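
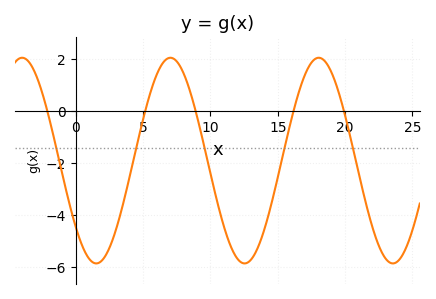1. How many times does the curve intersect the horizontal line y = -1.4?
5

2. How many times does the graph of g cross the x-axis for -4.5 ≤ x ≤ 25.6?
5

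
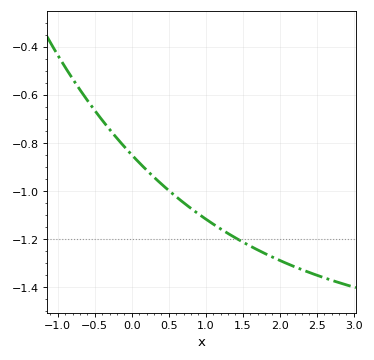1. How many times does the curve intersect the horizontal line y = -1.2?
1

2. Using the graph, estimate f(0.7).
-1.05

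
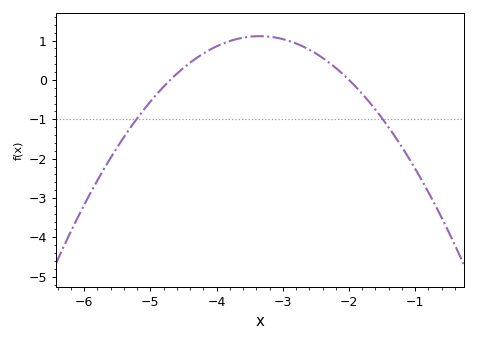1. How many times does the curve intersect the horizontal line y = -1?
2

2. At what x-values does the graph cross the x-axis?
-4.7, -2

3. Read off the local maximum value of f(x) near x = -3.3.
1.1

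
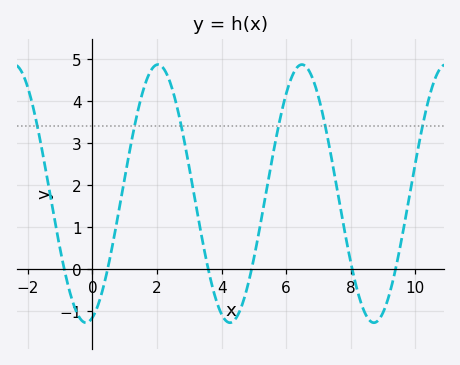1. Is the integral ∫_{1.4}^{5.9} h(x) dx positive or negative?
positive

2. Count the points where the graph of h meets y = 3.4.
6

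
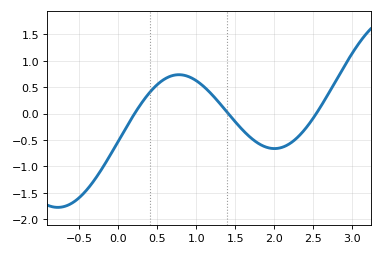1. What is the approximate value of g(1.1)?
0.5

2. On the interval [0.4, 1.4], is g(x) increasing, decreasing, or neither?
neither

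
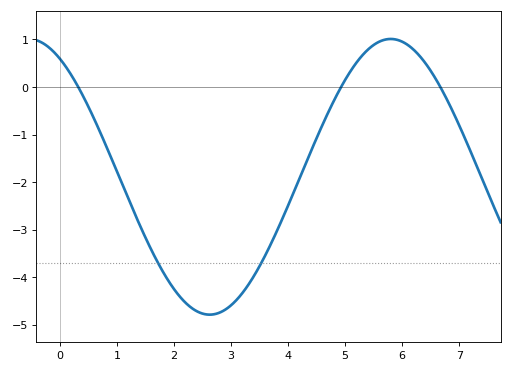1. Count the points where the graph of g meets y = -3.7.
2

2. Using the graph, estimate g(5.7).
0.996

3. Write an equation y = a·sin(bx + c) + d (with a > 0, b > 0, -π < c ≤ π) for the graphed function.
y = 2.9sin(0.99x + 2.11) - 1.89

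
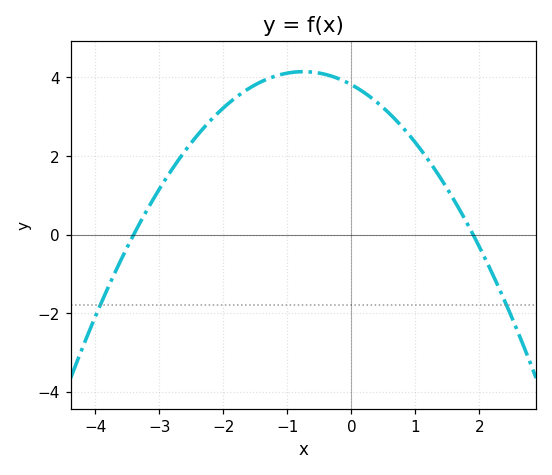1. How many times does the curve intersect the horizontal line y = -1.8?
2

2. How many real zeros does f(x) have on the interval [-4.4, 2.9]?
2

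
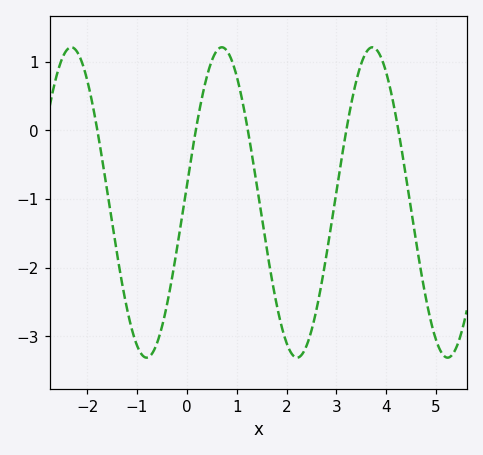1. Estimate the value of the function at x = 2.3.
-3.27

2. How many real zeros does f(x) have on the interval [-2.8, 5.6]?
5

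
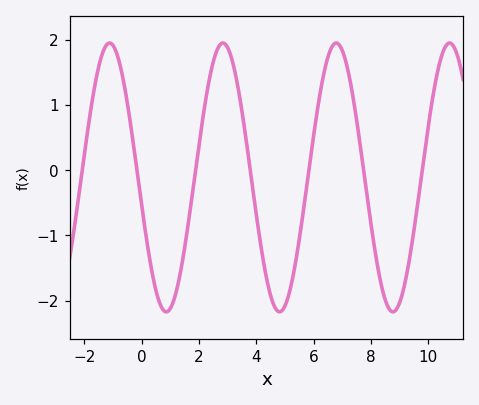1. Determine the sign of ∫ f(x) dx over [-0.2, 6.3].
negative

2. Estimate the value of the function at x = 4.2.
-1.3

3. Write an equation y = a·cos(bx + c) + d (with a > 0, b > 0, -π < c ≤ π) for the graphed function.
y = 2.06cos(1.6x + 1.8) - 0.11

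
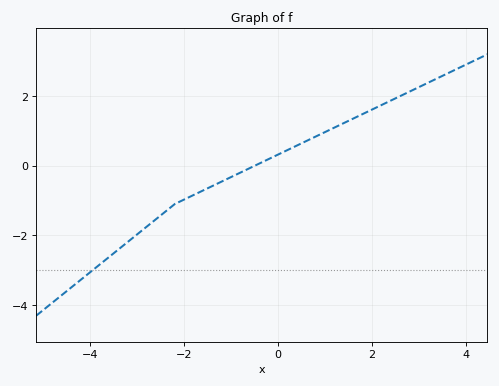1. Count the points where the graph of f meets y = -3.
1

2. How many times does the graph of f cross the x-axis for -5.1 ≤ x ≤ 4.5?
1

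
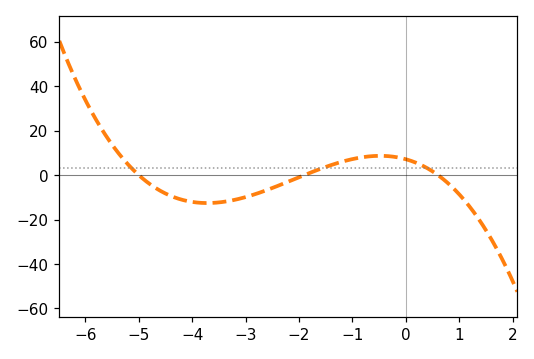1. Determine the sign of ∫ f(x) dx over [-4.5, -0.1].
negative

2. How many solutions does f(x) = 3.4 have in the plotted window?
3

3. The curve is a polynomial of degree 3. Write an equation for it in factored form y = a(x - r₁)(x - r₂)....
y = -1.25(x + 5)(x + 1.9)(x - 0.6)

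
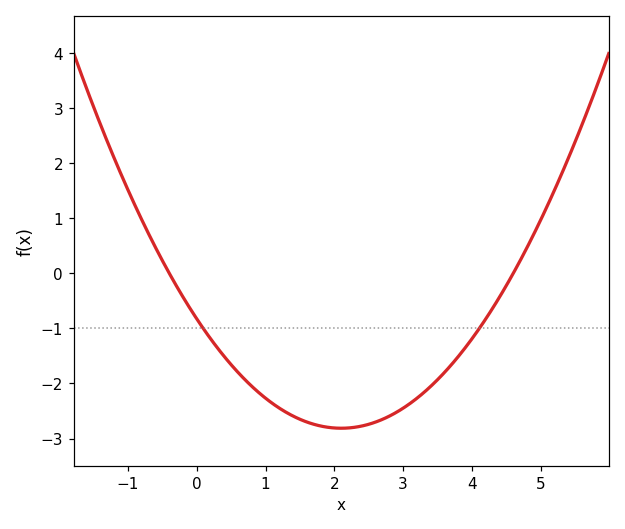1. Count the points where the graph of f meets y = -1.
2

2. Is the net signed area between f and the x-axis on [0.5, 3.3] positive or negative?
negative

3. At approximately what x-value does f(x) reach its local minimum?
2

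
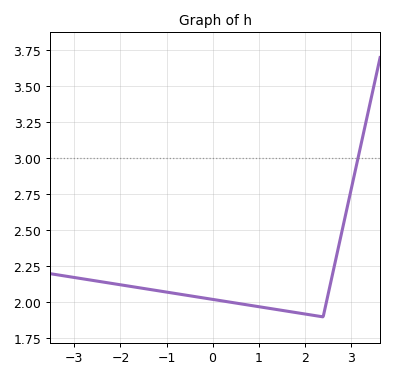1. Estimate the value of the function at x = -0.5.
2.05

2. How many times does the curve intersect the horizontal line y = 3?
1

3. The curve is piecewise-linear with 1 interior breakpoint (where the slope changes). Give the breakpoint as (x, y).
(2.4, 1.9)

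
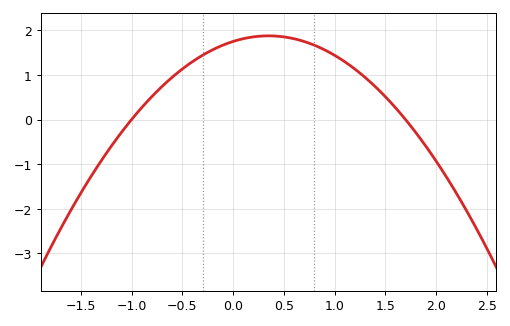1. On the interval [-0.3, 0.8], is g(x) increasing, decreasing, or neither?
neither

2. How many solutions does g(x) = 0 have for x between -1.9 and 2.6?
2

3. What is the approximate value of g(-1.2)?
-0.597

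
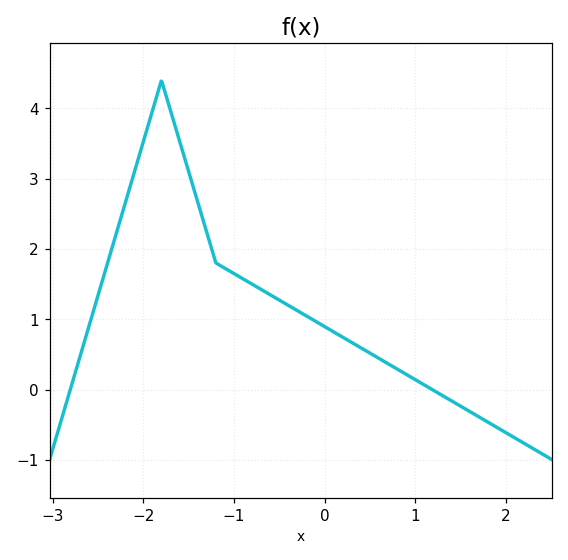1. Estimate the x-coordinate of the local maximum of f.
-1.8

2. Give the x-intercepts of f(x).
-2.8, 1.2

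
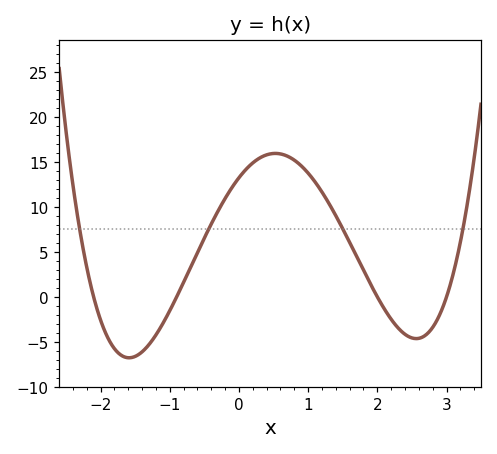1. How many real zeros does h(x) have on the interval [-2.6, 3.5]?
4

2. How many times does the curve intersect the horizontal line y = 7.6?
4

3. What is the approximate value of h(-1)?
-1.5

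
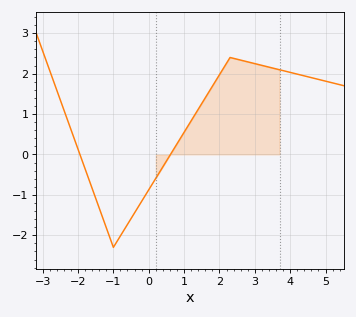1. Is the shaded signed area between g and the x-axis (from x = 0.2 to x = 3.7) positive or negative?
positive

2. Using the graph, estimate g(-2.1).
0.376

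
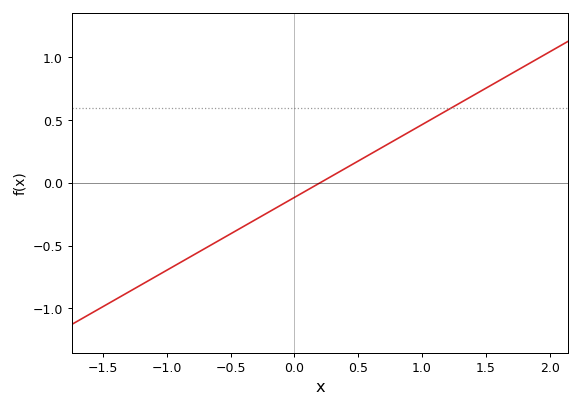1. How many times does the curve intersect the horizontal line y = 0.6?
1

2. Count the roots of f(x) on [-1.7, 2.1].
1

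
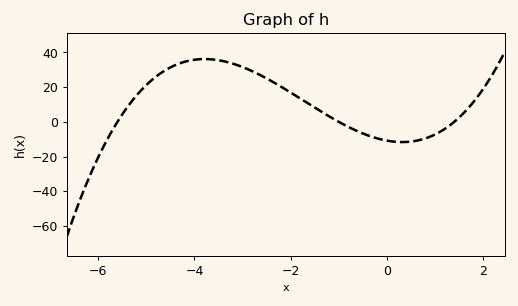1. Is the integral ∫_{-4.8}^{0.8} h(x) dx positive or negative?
positive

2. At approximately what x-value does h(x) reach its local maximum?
-3.79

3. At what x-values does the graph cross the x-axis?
-5.6, -1, 1.4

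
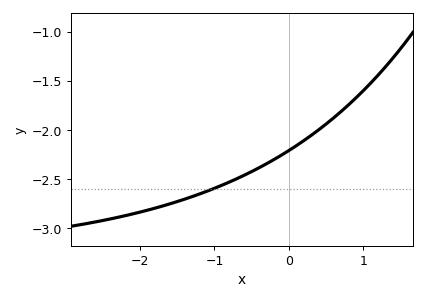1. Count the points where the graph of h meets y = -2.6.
1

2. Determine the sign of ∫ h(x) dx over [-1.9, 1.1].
negative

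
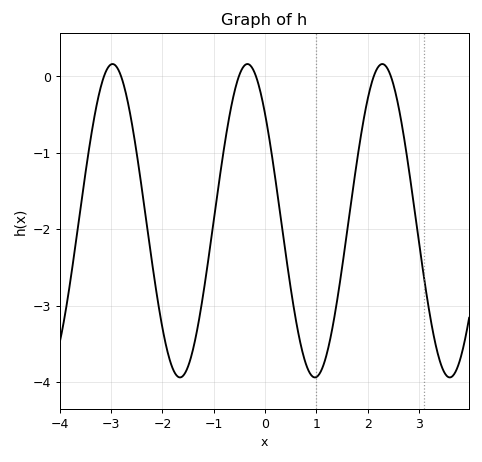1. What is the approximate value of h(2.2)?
0.1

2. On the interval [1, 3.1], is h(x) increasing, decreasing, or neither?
neither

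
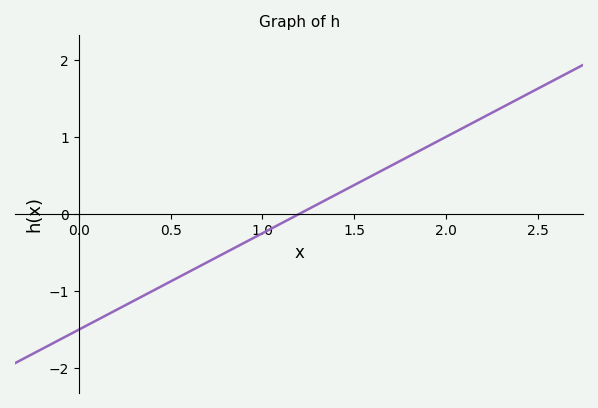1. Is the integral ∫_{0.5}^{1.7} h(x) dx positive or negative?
negative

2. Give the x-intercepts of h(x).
1.2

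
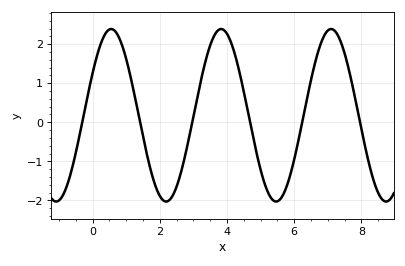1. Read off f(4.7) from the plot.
-0.061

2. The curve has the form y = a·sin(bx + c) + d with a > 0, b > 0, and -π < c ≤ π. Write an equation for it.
y = 2.21sin(1.92x + 0.51) + 0.18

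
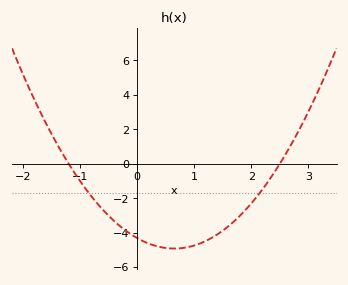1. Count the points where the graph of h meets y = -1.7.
2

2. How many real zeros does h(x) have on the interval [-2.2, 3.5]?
2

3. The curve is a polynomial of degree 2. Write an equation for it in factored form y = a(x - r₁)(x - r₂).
y = 1.44(x + 1.2)(x - 2.5)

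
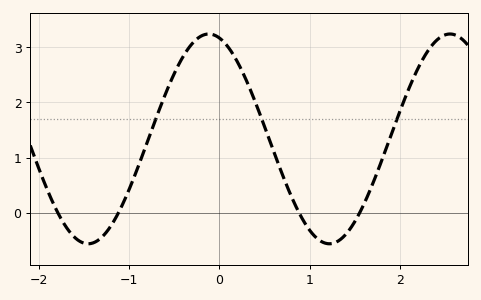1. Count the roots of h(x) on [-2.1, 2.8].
4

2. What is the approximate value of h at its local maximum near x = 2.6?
3.24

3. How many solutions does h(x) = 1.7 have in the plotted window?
3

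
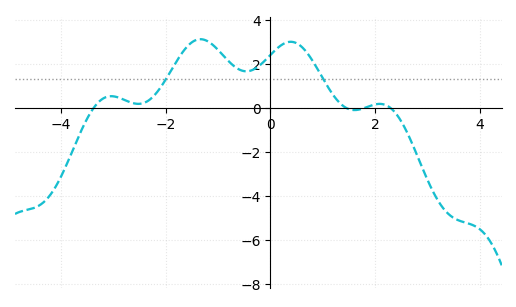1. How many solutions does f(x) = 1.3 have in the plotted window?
2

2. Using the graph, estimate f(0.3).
2.95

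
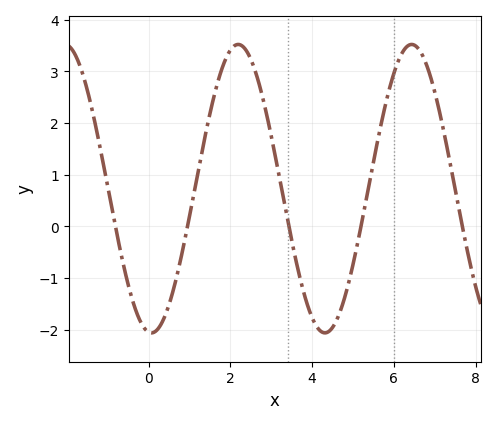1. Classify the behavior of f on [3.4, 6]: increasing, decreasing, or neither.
neither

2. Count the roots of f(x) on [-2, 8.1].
5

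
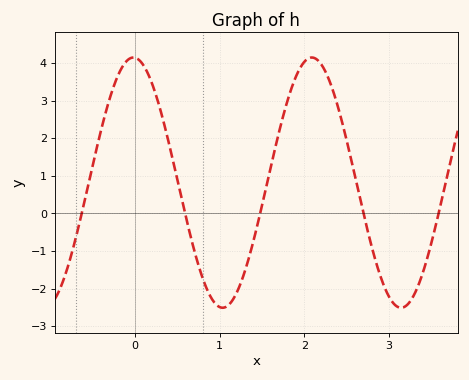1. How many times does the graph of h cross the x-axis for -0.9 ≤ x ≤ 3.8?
5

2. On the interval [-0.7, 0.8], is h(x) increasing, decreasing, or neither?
neither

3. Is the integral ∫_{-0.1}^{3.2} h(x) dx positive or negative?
positive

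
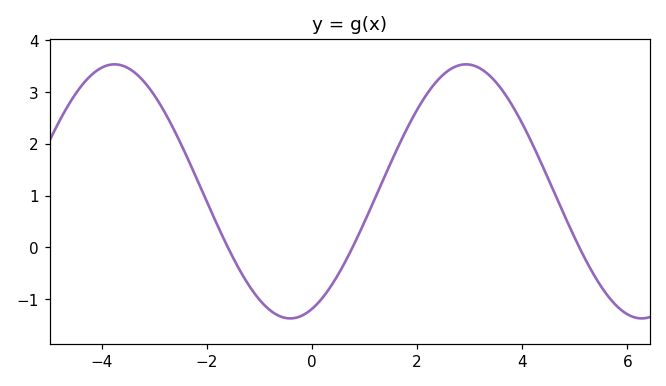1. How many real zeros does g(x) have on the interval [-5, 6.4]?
3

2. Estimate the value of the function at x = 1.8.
2.3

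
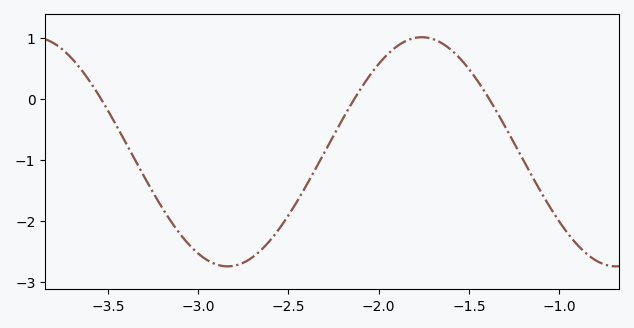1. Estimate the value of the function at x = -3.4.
-0.7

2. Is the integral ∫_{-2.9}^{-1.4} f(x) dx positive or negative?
negative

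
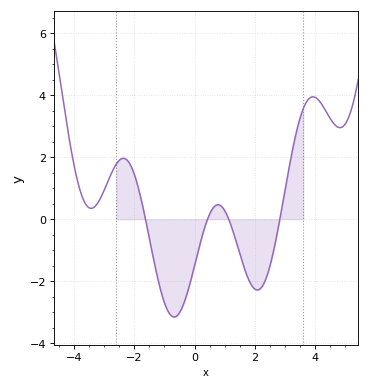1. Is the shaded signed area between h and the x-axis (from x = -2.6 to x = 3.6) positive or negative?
negative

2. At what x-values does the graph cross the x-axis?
-1.63, 0.426, 1.13, 2.82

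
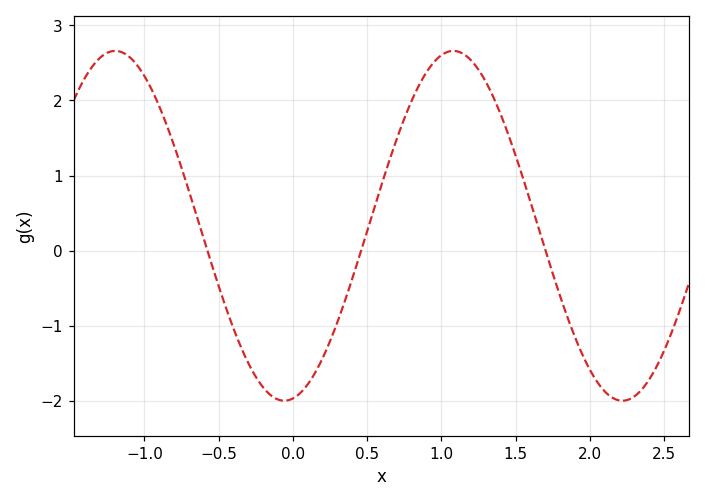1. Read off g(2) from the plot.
-1.59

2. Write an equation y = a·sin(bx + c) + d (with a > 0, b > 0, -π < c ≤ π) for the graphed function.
y = 2.33sin(2.76x - 1.41) + 0.33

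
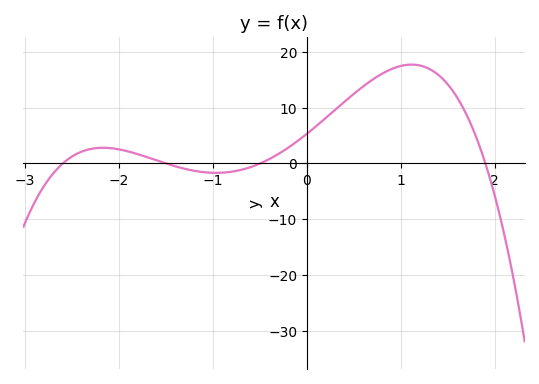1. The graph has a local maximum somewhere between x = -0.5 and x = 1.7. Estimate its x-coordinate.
1.11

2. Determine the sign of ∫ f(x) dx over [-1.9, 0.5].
positive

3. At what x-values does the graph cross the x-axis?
-2.6, -1.5, -0.5, 1.9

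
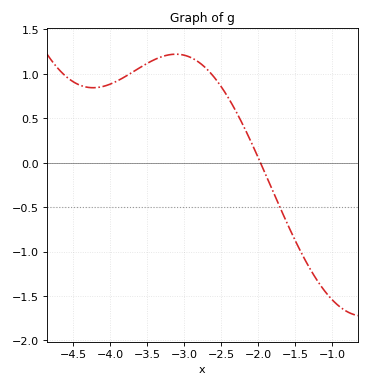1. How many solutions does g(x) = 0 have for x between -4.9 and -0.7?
1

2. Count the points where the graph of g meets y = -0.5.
1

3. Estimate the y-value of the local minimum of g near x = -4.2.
0.843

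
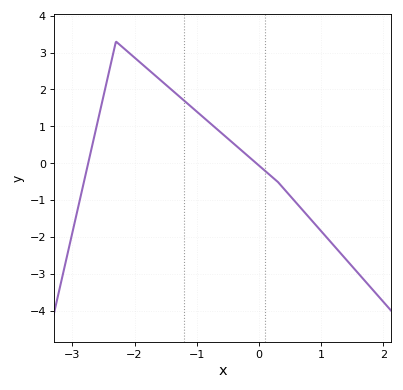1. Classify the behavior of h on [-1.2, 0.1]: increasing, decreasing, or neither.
decreasing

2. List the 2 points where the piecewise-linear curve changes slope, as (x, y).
(-2.3, 3.3); (0.3, -0.5)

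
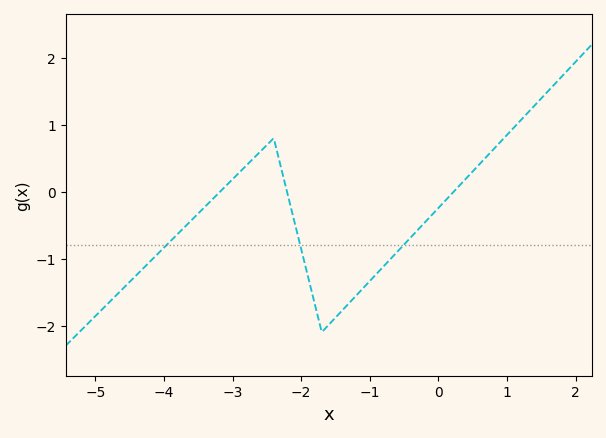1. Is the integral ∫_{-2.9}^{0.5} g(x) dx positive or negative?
negative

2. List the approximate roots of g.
-3.18, -2.21, 0.224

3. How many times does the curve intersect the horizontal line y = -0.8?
3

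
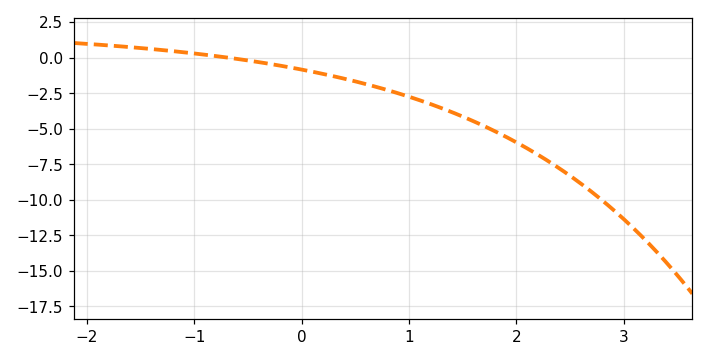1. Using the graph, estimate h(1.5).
-4.16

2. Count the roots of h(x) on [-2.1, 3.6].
1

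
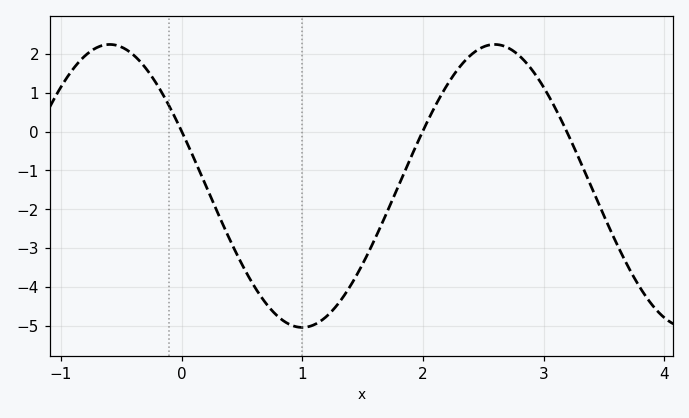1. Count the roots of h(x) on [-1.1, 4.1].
3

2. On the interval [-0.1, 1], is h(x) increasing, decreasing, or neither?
decreasing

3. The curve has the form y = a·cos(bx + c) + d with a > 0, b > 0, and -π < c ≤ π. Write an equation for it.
y = 3.64cos(2x + 1.2) - 1.4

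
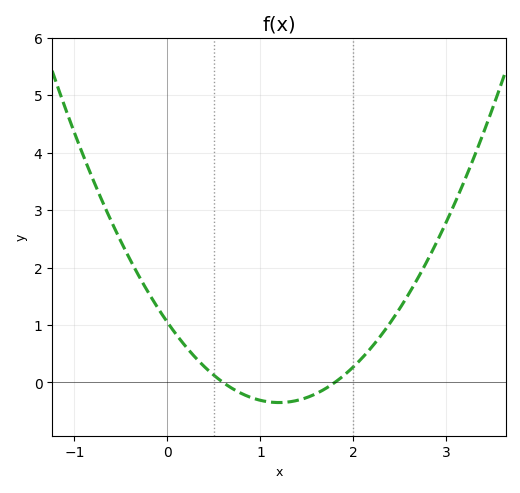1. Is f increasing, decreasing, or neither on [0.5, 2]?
neither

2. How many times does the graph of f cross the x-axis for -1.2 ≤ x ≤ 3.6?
2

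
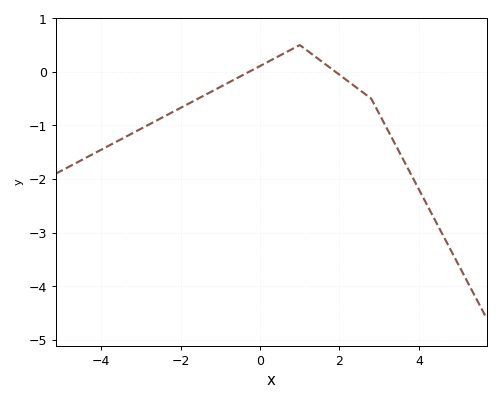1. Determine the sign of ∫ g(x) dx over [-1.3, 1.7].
positive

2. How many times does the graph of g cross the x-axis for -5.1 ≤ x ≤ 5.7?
2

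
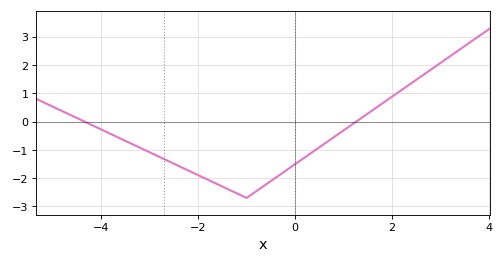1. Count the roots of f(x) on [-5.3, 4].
2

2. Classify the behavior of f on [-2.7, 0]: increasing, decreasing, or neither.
neither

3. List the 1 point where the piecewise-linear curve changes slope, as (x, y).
(-1, -2.7)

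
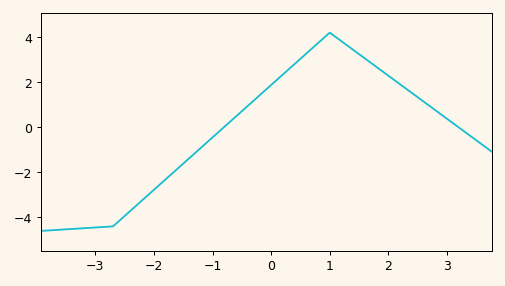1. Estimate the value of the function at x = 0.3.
2.57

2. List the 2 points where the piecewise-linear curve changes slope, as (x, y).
(-2.7, -4.4); (1, 4.2)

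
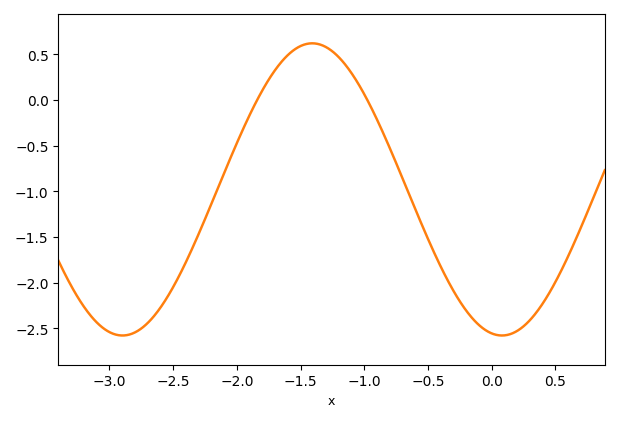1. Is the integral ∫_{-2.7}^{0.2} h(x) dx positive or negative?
negative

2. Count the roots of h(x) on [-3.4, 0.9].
2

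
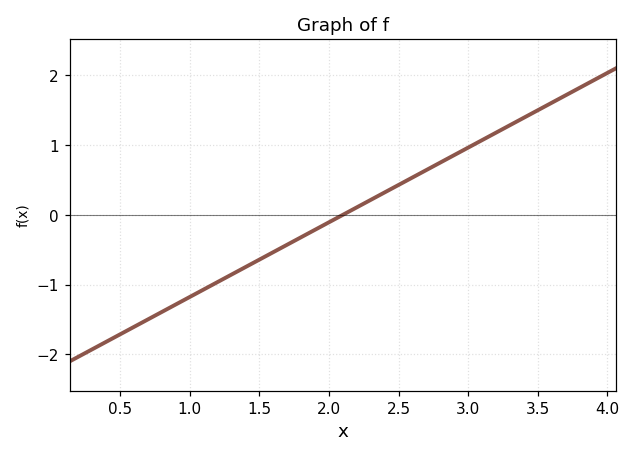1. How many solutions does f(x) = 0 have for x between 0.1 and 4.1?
1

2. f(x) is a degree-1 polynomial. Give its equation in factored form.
y = 1.07(x - 2.1)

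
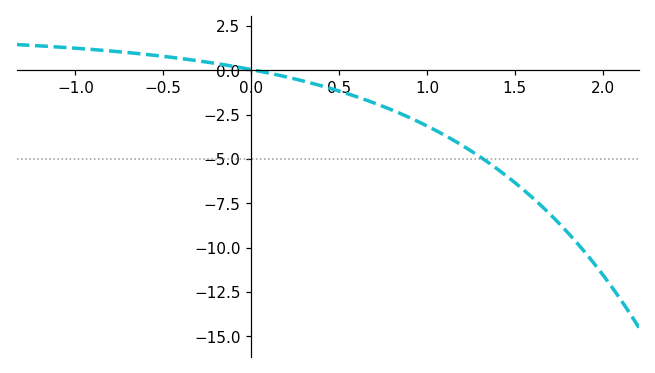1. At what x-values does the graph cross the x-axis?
0.05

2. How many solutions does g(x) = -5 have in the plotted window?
1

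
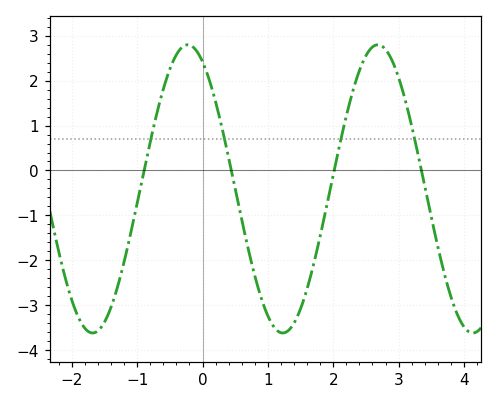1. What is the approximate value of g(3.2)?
1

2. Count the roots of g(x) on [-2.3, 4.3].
4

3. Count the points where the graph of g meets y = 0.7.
4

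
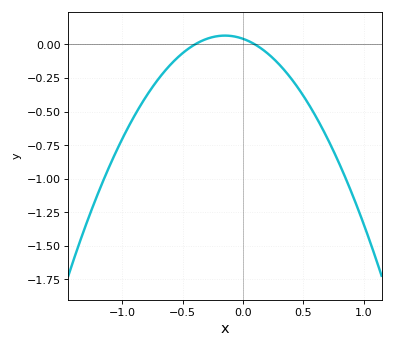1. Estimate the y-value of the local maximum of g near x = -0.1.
0.066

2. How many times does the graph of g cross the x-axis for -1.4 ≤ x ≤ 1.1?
2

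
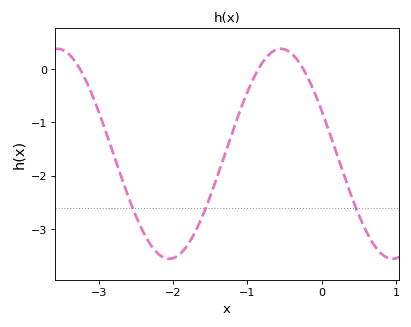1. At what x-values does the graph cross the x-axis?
-3.3, -0.9, -0.2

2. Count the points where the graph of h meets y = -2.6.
3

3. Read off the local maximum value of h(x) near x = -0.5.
0.4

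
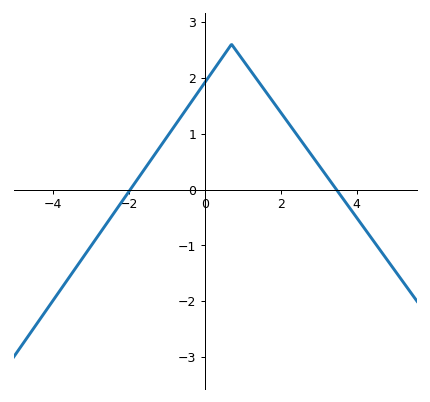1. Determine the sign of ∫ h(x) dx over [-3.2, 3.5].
positive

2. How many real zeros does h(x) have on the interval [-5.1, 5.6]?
2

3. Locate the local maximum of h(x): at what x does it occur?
0.6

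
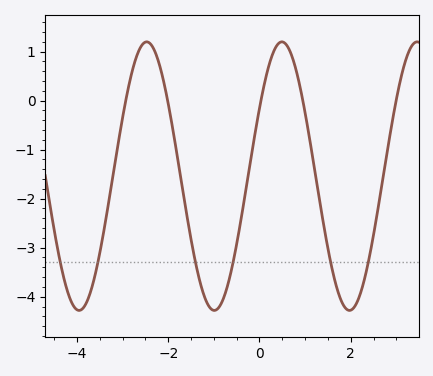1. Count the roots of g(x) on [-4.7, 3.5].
5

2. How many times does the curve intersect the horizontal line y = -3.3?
6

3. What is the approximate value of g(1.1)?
-0.782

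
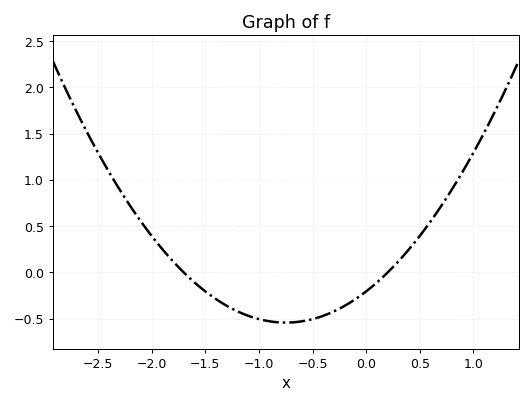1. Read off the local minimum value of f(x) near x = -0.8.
-0.55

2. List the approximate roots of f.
-1.7, 0.2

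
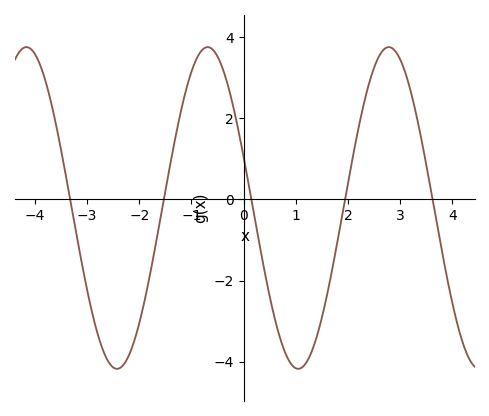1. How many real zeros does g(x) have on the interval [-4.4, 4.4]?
5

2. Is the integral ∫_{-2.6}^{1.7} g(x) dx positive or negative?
negative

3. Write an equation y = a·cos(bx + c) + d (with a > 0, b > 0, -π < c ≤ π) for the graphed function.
y = 3.96cos(1.81x + 1.25) - 0.21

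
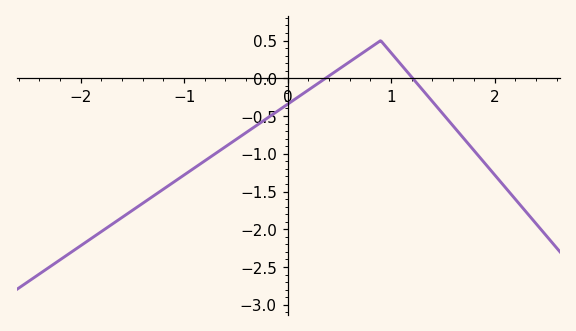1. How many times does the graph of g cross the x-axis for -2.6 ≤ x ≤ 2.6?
2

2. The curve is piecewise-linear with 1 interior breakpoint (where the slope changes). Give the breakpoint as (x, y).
(0.9, 0.5)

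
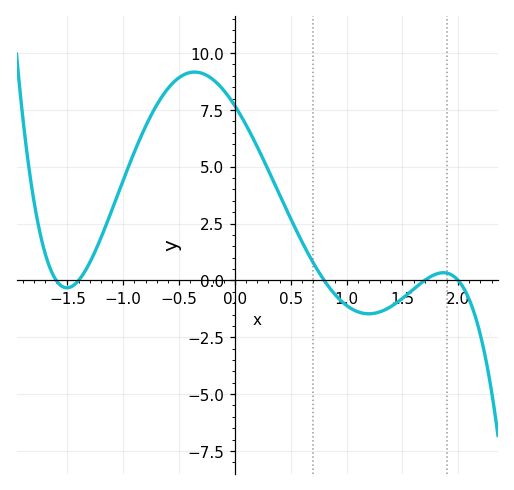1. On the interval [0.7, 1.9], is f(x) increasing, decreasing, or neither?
neither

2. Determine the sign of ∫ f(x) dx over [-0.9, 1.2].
positive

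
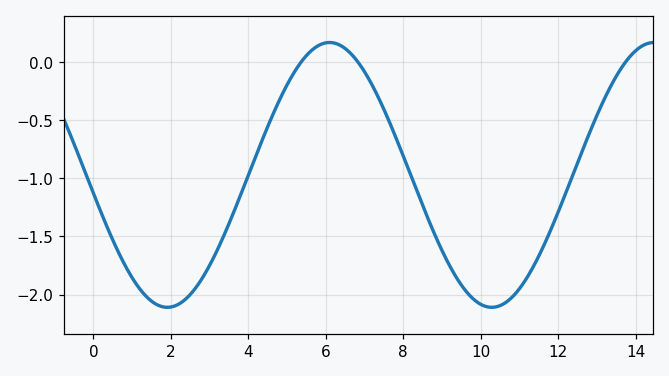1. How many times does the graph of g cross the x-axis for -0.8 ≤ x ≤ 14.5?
3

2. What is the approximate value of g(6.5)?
0.1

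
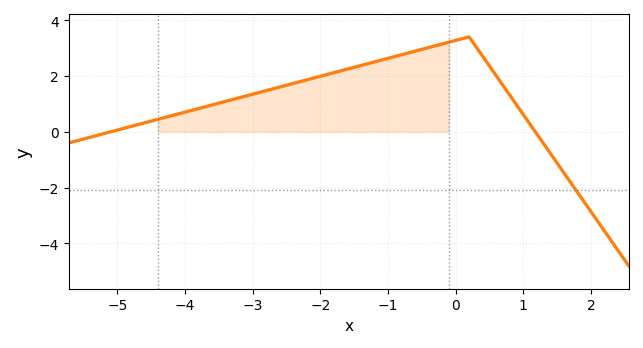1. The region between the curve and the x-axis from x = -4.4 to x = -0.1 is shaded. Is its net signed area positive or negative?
positive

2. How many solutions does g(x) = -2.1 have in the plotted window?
1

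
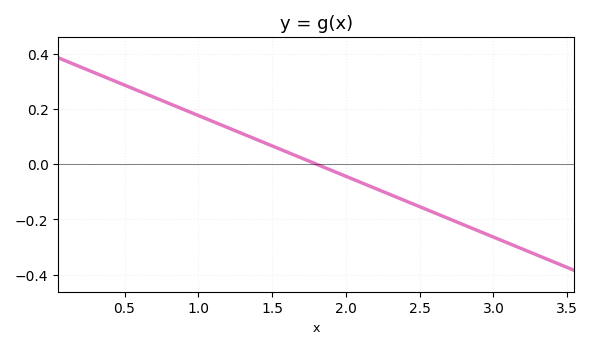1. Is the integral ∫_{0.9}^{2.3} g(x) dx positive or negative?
positive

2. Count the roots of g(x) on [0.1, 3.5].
1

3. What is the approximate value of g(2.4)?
-0.14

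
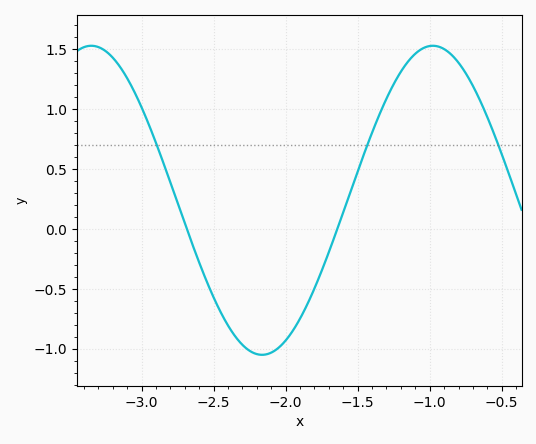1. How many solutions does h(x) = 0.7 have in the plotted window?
3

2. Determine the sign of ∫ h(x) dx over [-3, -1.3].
negative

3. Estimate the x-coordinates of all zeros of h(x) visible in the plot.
-2.7, -1.65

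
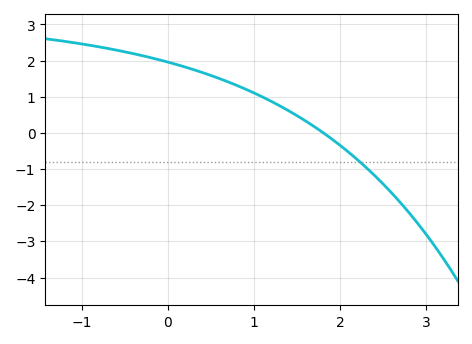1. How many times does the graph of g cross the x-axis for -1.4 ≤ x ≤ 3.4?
1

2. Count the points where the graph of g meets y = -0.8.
1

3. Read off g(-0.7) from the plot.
2.34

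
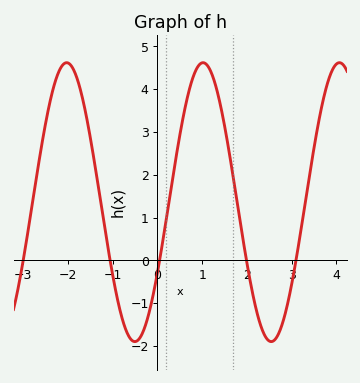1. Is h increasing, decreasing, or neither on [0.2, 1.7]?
neither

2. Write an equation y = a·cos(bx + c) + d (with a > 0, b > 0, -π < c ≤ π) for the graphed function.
y = 3.26cos(2.06x - 2.1) + 1.36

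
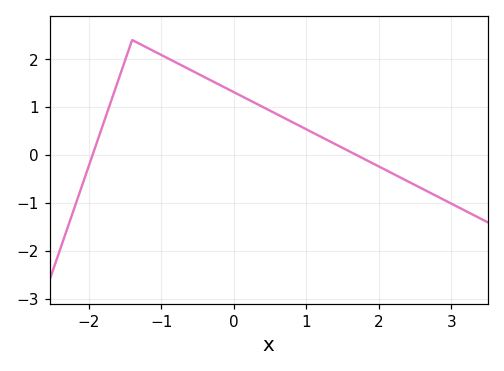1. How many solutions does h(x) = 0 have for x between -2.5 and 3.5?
2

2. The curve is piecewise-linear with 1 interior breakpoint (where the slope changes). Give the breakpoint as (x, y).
(-1.4, 2.4)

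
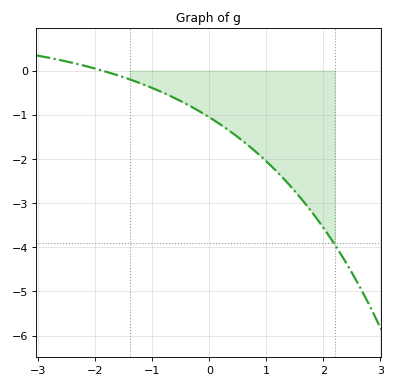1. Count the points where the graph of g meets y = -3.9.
1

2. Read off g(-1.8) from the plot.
0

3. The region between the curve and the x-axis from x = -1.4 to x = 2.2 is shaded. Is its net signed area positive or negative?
negative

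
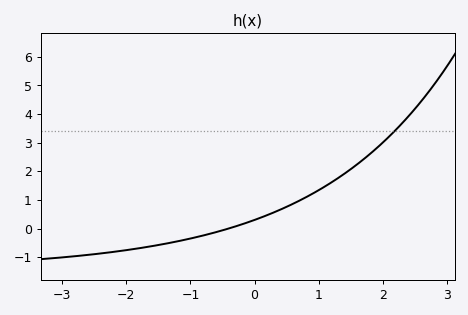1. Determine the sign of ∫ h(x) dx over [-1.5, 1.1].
positive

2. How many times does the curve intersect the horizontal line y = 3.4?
1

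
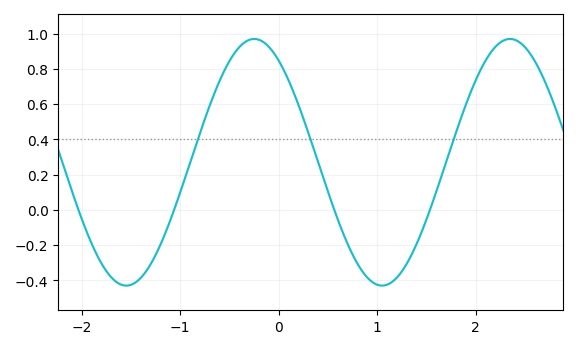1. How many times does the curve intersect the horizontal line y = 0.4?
3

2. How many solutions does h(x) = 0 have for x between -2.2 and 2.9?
4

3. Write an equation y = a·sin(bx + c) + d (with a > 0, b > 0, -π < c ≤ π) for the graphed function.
y = 0.7sin(2.42x + 2.17) + 0.27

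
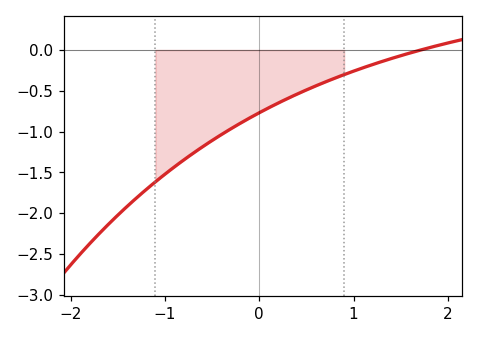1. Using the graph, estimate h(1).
-0.25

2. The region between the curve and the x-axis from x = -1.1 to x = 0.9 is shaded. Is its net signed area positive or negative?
negative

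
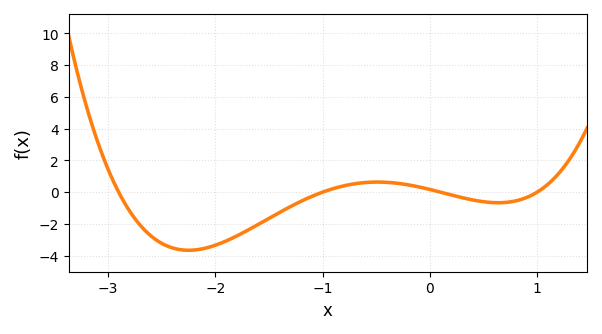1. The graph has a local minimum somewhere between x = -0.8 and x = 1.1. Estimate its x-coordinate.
0.637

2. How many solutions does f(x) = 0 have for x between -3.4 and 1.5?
4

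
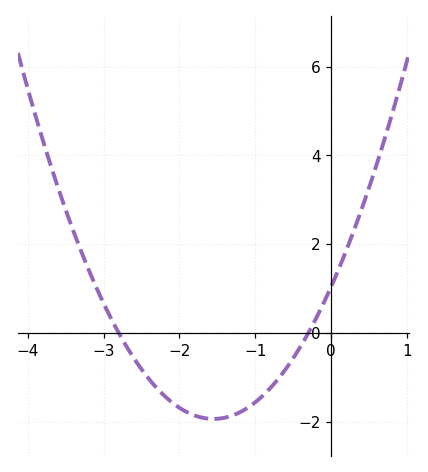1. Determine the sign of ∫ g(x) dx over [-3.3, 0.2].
negative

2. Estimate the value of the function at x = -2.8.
0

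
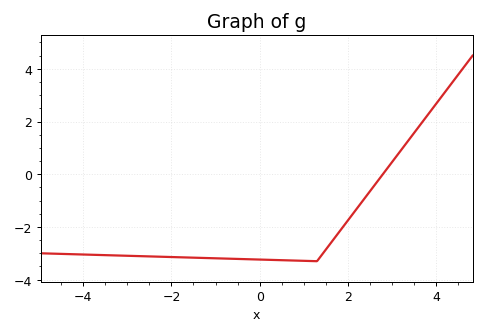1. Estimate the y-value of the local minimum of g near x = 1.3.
-3.3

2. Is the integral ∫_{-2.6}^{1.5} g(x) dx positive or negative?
negative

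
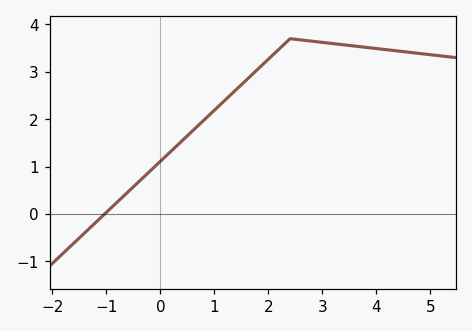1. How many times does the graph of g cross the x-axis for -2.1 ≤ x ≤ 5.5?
1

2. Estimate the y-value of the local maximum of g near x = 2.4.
3.7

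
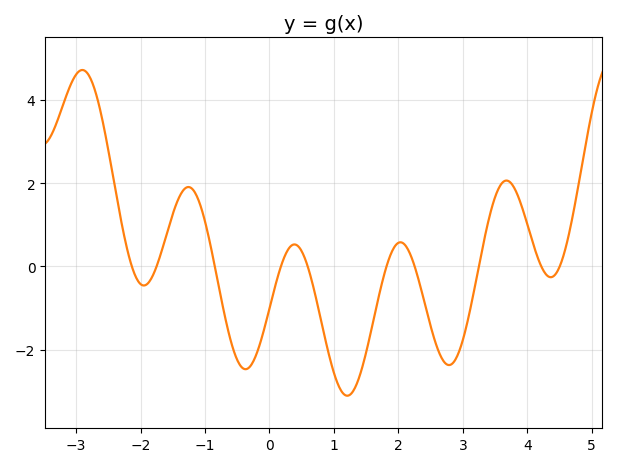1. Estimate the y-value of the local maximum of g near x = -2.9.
4.72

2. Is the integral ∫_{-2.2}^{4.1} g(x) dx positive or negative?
negative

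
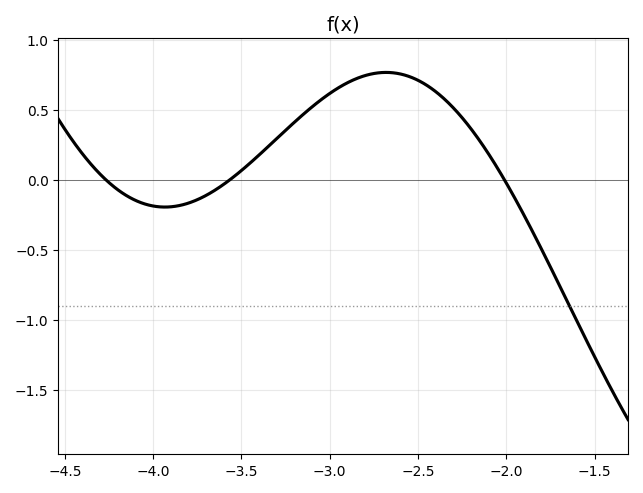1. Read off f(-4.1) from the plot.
-0.148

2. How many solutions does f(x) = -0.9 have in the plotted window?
1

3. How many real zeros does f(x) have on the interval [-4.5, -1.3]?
3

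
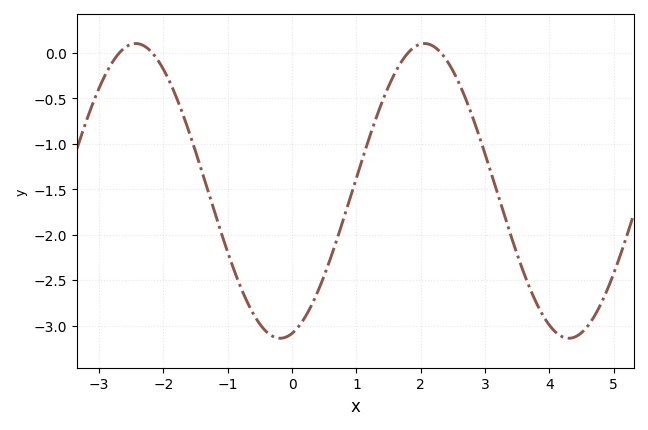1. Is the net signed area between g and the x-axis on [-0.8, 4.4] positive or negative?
negative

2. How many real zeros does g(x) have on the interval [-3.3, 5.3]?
4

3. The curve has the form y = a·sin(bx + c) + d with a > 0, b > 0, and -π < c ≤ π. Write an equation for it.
y = 1.62sin(1.4x - 1.3) - 1.52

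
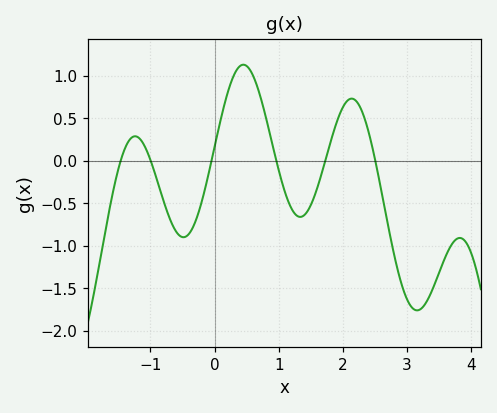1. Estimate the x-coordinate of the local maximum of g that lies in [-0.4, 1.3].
0.4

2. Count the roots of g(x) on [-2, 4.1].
6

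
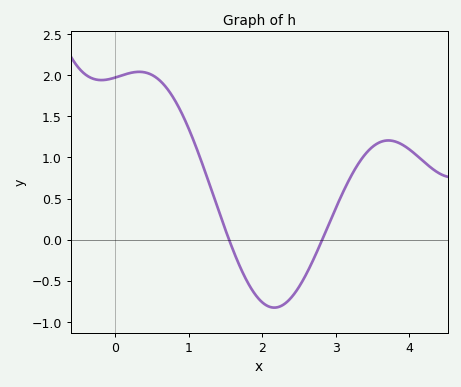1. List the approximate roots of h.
1.55, 2.82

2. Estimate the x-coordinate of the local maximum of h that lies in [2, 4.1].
3.71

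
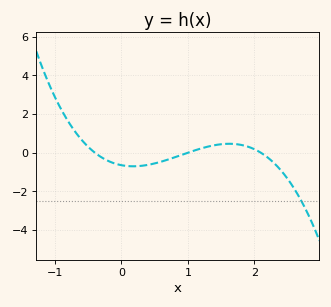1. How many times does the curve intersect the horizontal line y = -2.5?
1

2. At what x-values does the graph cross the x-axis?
-0.4, 1, 2.1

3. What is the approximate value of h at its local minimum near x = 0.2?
-0.703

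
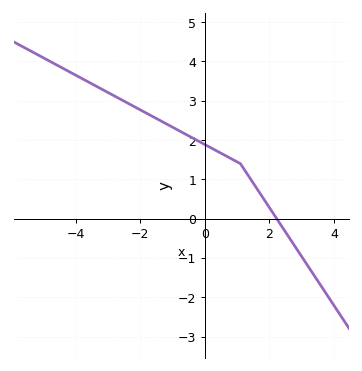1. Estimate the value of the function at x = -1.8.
2.7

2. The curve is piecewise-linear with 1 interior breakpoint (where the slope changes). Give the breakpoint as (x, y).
(1.1, 1.4)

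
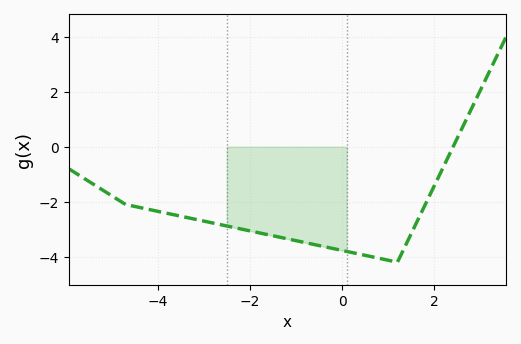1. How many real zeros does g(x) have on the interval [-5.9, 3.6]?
1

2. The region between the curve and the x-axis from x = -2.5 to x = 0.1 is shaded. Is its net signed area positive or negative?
negative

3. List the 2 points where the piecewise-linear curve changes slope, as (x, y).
(-4.7, -2.1); (1.2, -4.2)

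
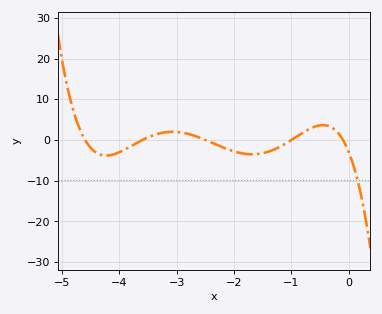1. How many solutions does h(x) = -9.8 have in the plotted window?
1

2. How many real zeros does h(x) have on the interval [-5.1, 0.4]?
5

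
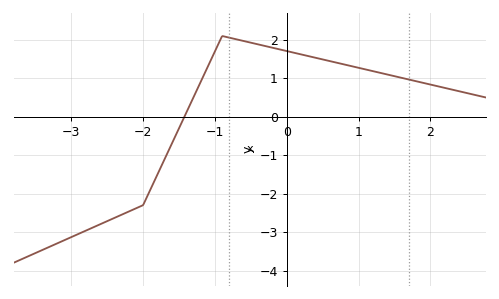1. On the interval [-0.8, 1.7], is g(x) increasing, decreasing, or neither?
decreasing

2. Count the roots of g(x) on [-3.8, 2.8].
1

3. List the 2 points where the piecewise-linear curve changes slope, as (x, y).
(-2, -2.3); (-0.9, 2.1)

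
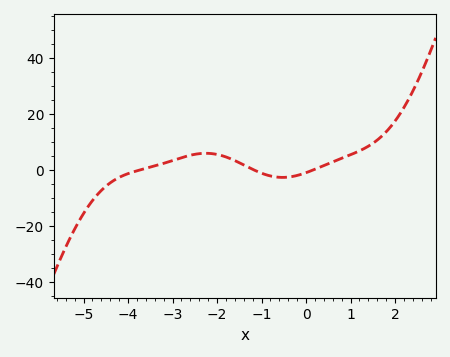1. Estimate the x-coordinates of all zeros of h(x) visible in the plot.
-3.73, -1.17, 0.163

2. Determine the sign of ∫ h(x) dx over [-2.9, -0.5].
positive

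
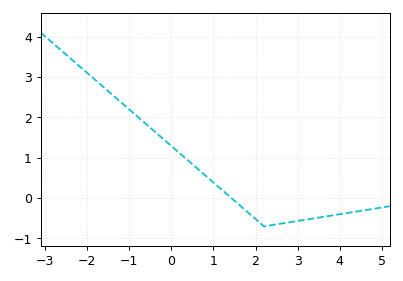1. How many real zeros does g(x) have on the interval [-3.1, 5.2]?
1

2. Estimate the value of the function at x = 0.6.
0.747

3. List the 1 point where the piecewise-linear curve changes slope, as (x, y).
(2.2, -0.7)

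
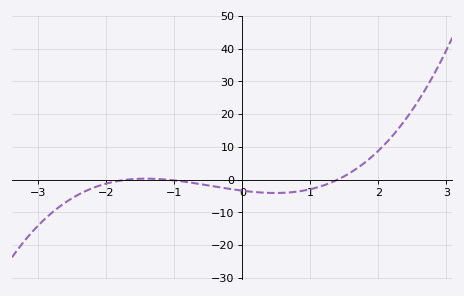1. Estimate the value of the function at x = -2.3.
-3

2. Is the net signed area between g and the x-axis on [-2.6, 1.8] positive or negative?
negative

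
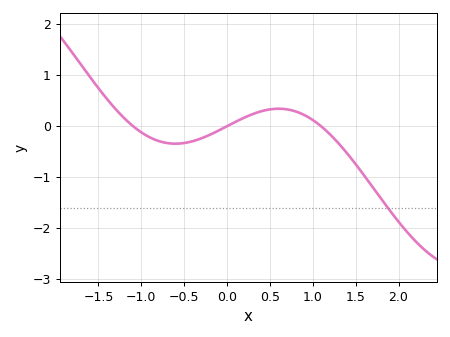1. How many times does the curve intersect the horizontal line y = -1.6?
1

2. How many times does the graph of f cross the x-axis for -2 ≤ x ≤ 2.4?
3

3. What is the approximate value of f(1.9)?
-1.65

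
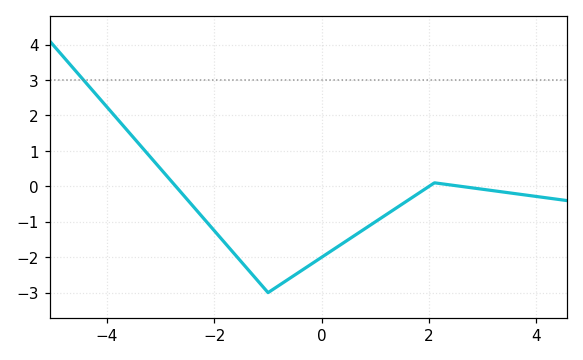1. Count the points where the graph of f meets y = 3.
1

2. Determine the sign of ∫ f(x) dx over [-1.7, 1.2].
negative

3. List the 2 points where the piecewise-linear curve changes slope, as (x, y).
(-1, -3); (2.1, 0.1)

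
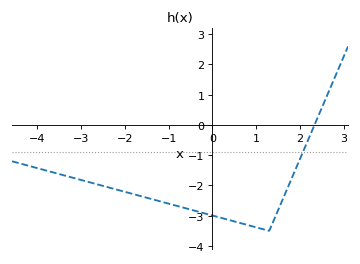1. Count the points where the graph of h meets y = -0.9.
1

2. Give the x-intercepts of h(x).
2.4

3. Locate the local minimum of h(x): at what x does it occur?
1.2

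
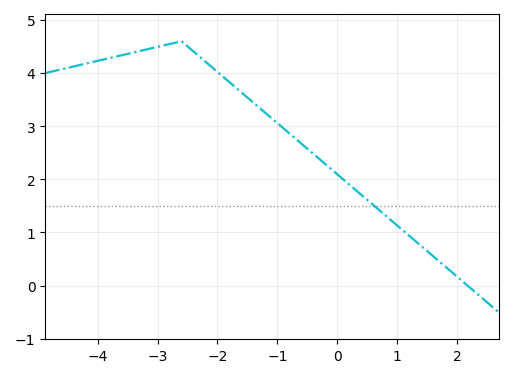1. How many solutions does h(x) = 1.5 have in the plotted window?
1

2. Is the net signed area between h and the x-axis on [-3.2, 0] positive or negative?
positive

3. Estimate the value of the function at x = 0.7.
1.42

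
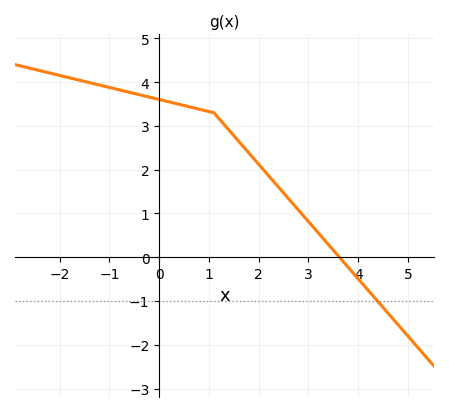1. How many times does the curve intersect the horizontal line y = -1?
1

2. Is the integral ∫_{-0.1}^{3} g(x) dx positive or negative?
positive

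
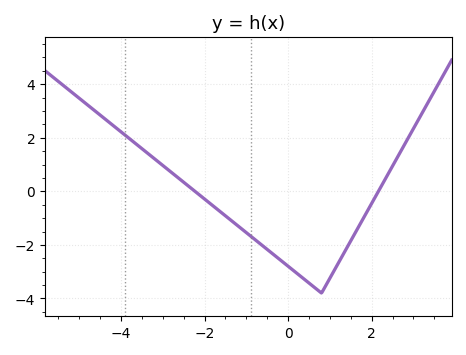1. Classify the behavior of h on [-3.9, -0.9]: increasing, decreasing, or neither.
decreasing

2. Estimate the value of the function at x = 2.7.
1.6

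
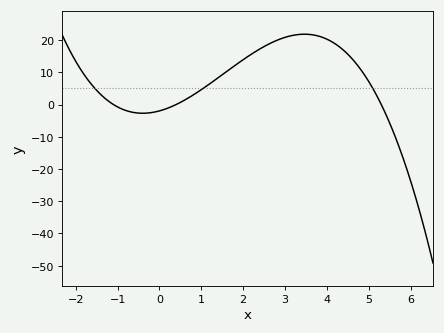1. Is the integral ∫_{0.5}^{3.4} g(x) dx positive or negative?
positive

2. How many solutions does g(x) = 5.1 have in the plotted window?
3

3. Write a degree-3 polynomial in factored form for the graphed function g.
y = -0.85(x + 1.1)(x - 0.4)(x - 5.3)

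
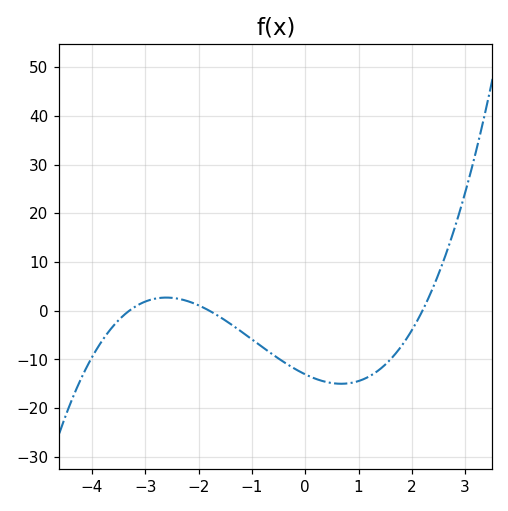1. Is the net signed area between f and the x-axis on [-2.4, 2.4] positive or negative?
negative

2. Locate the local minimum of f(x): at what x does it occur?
0.6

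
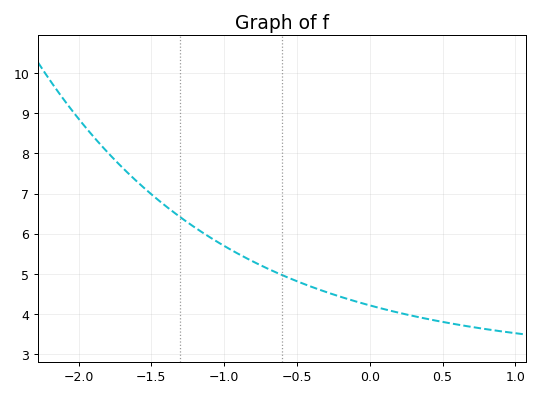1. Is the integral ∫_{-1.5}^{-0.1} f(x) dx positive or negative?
positive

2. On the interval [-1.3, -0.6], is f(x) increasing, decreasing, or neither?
decreasing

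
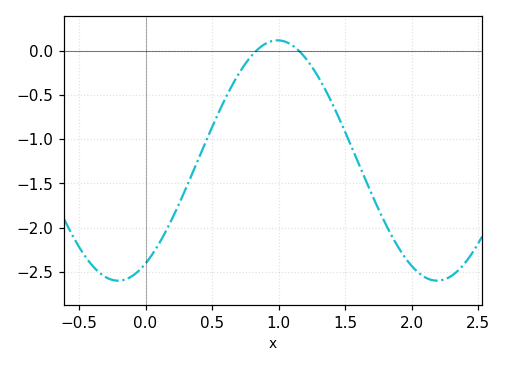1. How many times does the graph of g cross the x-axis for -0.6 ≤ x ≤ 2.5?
2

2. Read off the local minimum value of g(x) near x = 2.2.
-2.6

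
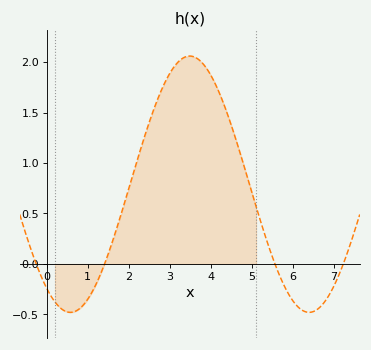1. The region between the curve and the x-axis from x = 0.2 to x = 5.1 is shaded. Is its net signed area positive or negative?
positive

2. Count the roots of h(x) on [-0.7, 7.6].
4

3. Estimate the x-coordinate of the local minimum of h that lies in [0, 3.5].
0.575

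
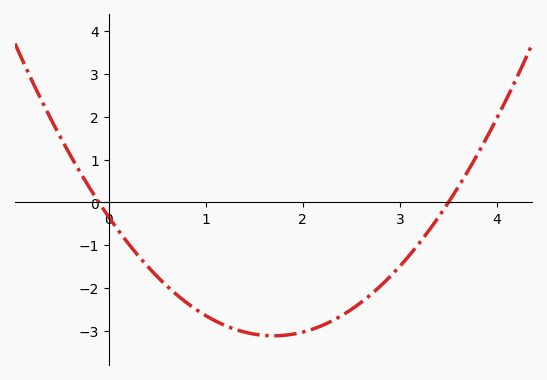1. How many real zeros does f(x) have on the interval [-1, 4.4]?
2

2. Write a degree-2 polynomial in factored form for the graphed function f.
y = 0.96(x + 0.1)(x - 3.5)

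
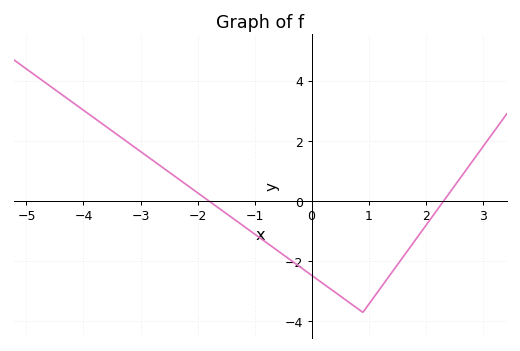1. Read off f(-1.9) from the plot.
0.139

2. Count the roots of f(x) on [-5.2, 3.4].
2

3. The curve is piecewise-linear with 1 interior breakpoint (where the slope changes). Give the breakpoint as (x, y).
(0.9, -3.7)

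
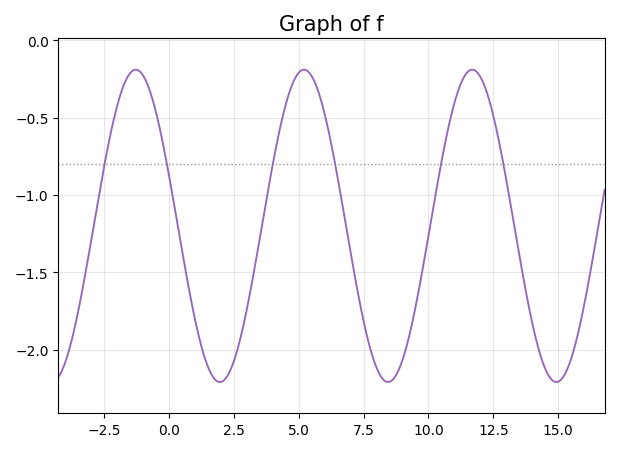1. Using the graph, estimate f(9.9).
-1.35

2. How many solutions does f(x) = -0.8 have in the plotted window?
6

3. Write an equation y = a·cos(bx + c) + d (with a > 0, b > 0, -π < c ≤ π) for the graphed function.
y = 1.01cos(0.97x + 1.2) - 1.2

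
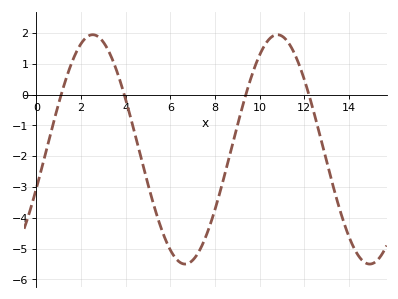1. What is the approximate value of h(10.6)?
1.9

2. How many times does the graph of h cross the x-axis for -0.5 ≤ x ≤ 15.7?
4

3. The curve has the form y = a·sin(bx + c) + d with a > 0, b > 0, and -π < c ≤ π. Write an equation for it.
y = 3.72sin(0.76x - 0.35) - 1.78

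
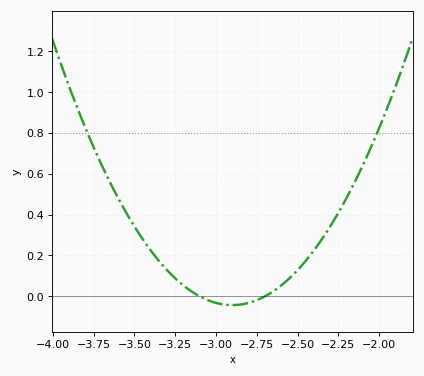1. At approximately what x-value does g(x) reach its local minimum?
-2.9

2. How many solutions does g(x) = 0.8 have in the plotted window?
2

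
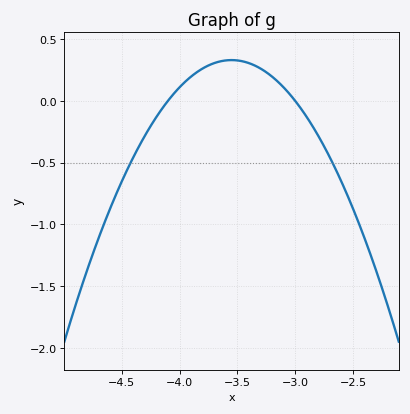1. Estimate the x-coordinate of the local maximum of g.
-3.55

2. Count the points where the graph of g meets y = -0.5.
2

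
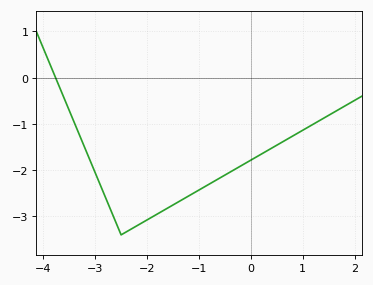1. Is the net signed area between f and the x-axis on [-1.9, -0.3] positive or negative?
negative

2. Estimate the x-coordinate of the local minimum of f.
-2.5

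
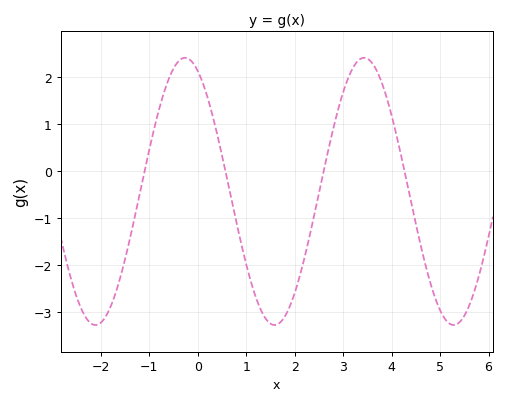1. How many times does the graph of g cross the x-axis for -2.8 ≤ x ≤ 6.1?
4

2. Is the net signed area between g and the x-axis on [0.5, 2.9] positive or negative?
negative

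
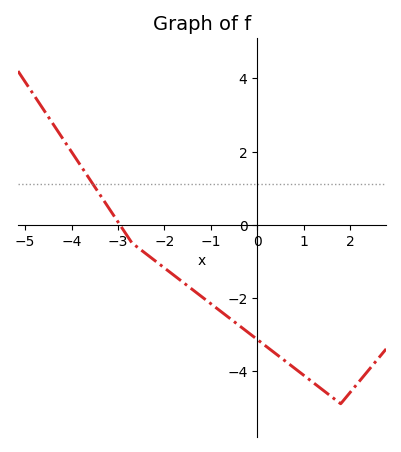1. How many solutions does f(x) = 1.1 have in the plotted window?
1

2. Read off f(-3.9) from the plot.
1.8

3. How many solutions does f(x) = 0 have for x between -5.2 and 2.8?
1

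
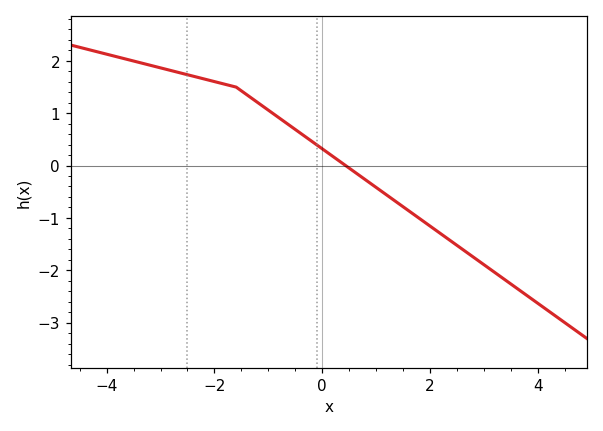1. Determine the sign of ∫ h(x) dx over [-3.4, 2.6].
positive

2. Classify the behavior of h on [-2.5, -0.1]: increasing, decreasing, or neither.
decreasing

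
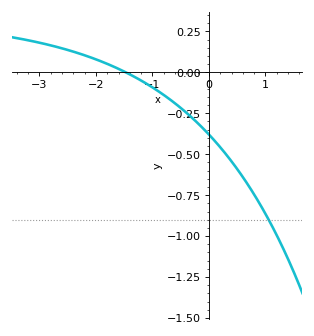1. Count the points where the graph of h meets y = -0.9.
1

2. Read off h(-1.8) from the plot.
0.06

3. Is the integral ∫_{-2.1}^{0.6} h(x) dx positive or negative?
negative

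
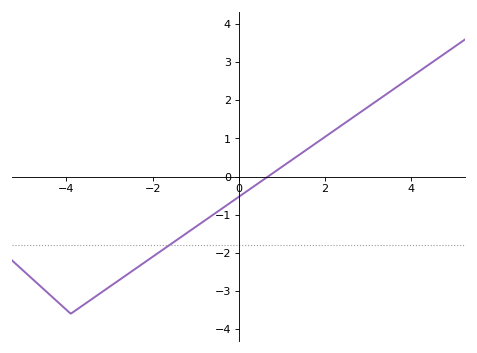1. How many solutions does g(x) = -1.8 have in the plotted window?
1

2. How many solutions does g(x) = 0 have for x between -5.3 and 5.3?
1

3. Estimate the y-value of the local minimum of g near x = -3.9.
-3.6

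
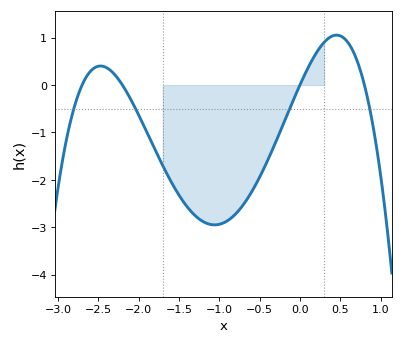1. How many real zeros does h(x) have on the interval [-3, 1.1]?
4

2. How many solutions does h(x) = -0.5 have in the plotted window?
4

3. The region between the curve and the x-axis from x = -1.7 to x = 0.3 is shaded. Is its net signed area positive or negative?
negative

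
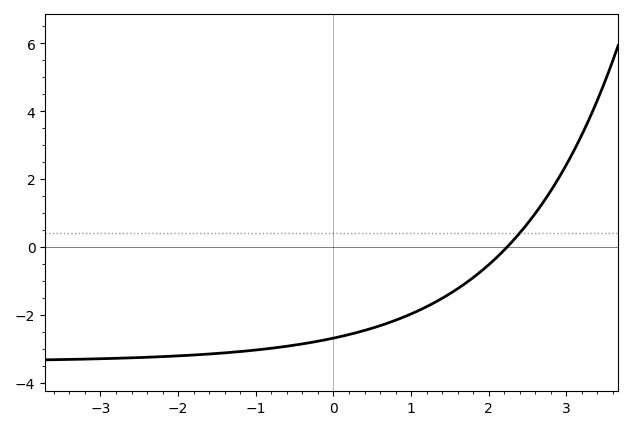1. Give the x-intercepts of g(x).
2.24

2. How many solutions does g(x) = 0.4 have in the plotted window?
1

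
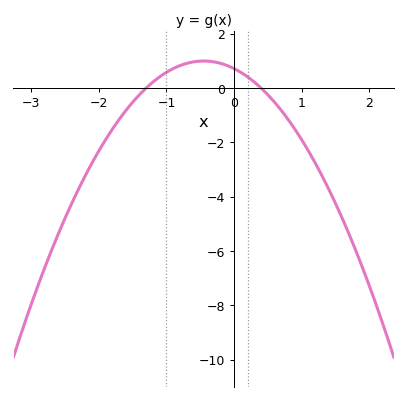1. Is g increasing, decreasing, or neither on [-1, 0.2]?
neither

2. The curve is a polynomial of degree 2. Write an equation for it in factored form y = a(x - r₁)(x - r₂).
y = -1.38(x + 1.3)(x - 0.4)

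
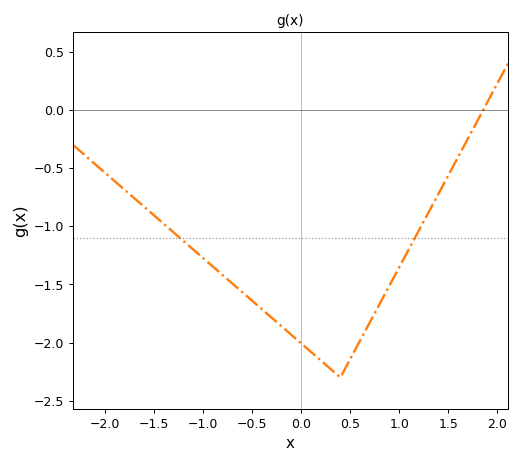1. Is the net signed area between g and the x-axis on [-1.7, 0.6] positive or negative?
negative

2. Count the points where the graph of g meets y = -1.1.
2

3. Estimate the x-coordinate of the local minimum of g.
0.399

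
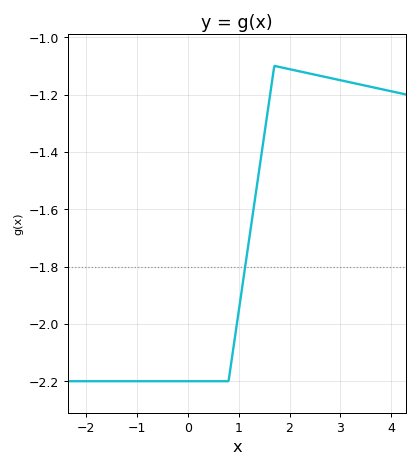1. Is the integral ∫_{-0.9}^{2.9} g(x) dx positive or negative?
negative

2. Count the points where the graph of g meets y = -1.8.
1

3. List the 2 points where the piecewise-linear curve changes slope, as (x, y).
(0.8, -2.2); (1.7, -1.1)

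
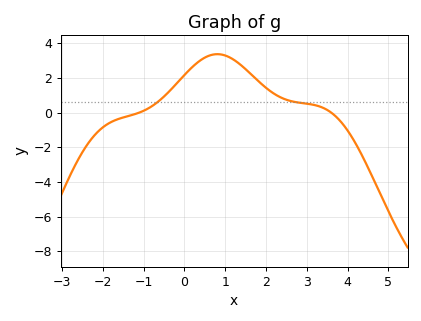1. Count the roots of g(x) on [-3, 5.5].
2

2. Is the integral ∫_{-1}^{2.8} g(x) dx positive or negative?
positive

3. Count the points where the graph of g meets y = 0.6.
2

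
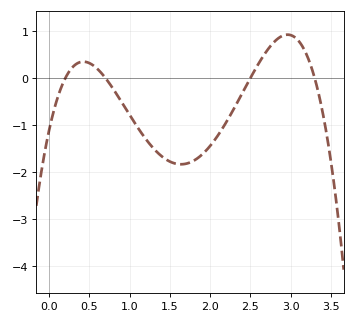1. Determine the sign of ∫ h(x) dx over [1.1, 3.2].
negative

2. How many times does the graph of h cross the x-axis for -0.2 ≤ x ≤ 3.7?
4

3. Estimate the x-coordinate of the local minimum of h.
1.64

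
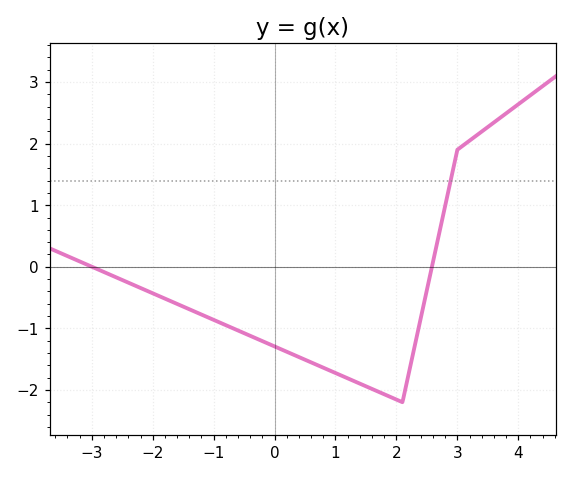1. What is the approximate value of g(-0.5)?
-1.1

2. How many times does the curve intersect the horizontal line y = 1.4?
1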